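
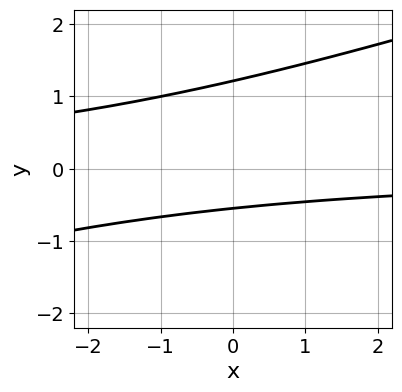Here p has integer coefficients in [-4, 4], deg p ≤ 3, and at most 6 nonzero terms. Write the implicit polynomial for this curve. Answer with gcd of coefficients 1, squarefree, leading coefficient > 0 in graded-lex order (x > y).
x*y - 3*y^2 + 2*y + 2

(a) The degree is 2 — a generic line meets the curve in up to 2 points.
(b) Observable constraints: the curve avoids every integer x-axis point in the box.
(c) Fitting integer coefficients to these (and the overall shape) gives p.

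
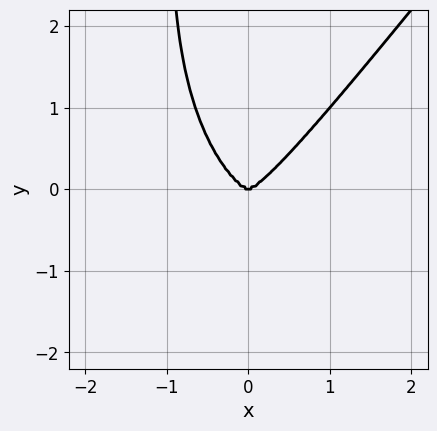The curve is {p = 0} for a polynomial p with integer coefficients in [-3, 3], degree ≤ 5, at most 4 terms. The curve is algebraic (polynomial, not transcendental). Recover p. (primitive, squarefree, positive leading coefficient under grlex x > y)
2*x^4 - x*y^3 - y^3

First, the degree is 4 — no degree-3 curve has this shape.
Then, reading off the gridlines: it crosses the x-axis at the gridline x = 0; it meets the y-axis at y = 0 (among the integer gridlines).
Finally, solving for integer coefficients yields p as stated.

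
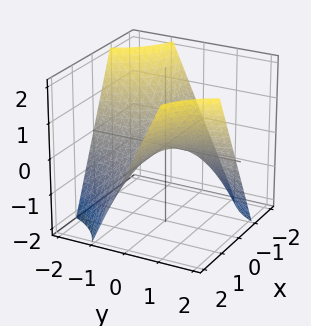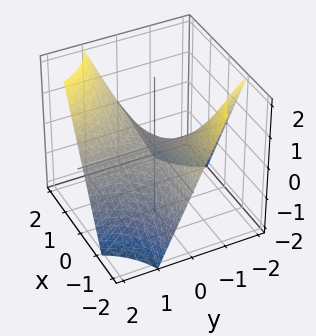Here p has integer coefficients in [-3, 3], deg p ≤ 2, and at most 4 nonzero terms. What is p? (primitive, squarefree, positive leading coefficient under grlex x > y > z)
Degree: a hyperbolic paraboloid; a quadric, so deg p = 2.
Checking where it meets the axes: every point of the x-axis in the box is on the surface; the visible y-axis segment lies entirely on the surface.
The integer polynomial consistent with all of this is the stated p.

x*y - z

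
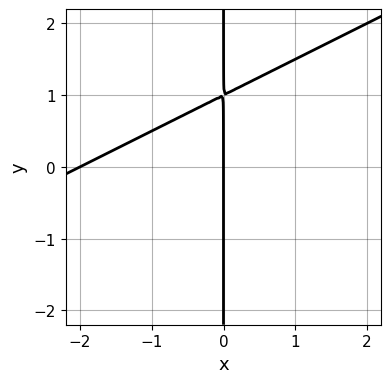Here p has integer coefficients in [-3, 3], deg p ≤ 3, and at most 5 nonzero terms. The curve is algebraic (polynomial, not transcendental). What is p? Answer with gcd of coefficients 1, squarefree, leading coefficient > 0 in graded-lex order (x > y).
x^2 - 2*x*y + 2*x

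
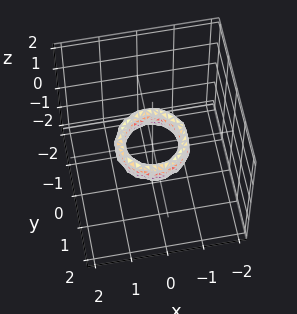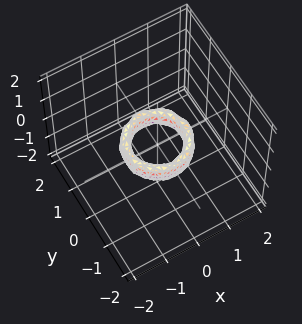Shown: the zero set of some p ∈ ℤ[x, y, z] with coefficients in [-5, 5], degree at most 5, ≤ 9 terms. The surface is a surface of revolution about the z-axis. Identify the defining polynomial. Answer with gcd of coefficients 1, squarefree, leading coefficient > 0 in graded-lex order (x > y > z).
2*x^4 + 4*x^2*y^2 + 2*y^4 - 3*x^2 - 3*y^2 + z^2 + 1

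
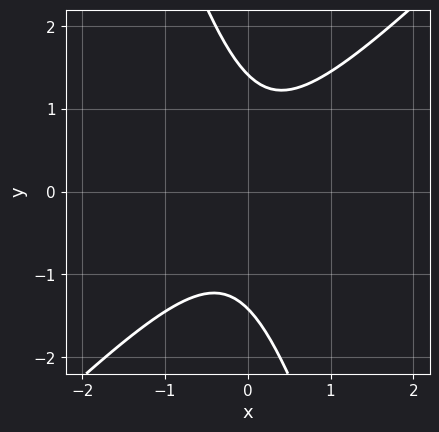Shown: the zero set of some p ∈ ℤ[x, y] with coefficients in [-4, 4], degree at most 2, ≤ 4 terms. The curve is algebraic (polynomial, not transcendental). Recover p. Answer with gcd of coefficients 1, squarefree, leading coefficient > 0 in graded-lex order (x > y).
The degree is 2 — the shape is more complex than any degree-1 curve.
Observable constraints: it misses every integer gridline on the x-axis.
Together with the visible shape, these determine p as stated.

3*x^2 - 2*x*y - y^2 + 2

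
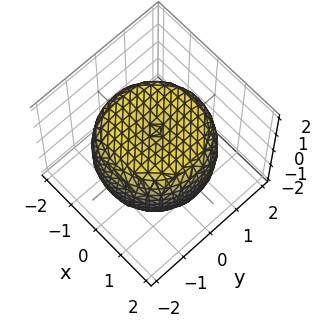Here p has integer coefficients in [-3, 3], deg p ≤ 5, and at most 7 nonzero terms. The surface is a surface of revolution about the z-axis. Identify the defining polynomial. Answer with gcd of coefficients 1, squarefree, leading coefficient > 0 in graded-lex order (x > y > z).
Degree: no degree-3 surface has this shape, so deg p = 4.
Symmetries: the z-axis is an axis of rotation, so x and y enter only as x² + y².
From the visible intercepts: a circular section at z = 1 has radius between 1 and 2; the z-axis gridline crossings are at z ∈ {-1, 1}.
Assembling these constraints gives the stated polynomial.

x^4 + 2*x^2*y^2 + y^4 - 2*x^2 - 2*y^2 + 2*z^2 - 2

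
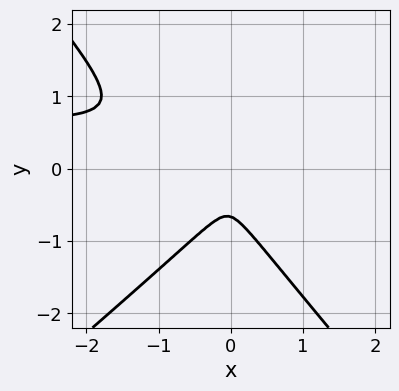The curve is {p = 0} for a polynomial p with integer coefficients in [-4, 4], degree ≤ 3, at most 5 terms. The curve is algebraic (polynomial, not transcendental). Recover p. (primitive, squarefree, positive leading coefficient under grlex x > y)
3*x^2*y - x*y^2 - 3*y^3 - 2*x^2 - 2*y^2

1. deg p = 3. A generic line meets the curve in up to 3 points.
2. The integer polynomial consistent with all of this is the stated p.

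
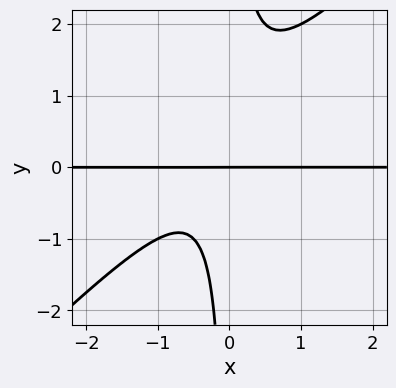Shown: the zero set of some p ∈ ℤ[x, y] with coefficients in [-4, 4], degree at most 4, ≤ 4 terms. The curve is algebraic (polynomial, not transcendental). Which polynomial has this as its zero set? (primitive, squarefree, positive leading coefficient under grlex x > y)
(a) deg p = 3. A generic line meets the curve in up to 3 points.
(b) Against the integer gridlines: every point of the x-axis in the box is on the curve; one y-axis crossing is at y = 0.
(c) Together with the visible shape, these determine p as stated.

2*x^2*y - 2*x*y^2 + x*y + y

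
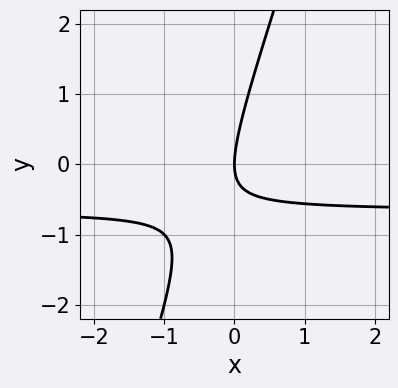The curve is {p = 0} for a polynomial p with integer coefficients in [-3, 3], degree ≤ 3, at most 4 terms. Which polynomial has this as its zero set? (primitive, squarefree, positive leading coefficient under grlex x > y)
3*x*y - y^2 + 2*x

The degree is 2 — a generic line meets the curve in up to 2 points.
From the axis intercepts and sections: it meets the x-axis at x = 0 (among the integer gridlines); it crosses the y-axis at the gridline y = 0.
Putting this together gives p.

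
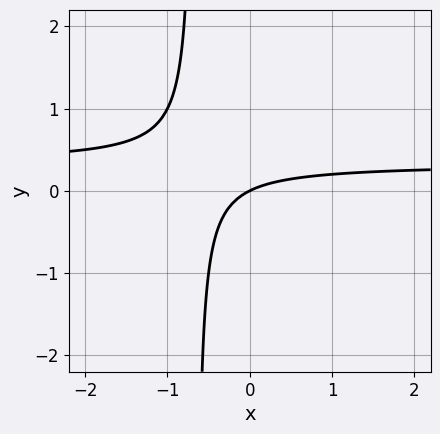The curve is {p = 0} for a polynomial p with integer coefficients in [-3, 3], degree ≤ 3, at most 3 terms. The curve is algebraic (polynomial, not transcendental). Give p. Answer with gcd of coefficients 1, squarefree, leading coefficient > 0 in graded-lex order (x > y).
3*x*y - x + 2*y

deg p = 2. The shape is more complex than any degree-1 curve.
Against the integer gridlines: it meets the y-axis at y = 0 (among the integer gridlines); it meets the x-axis at x = 0 (among the integer gridlines).
Putting this together gives p.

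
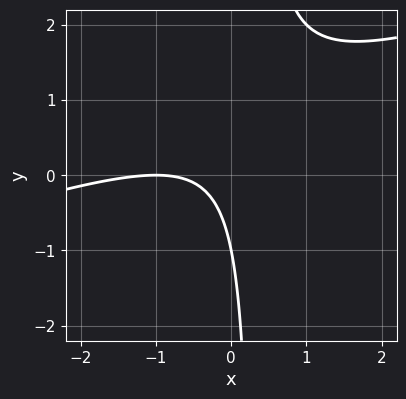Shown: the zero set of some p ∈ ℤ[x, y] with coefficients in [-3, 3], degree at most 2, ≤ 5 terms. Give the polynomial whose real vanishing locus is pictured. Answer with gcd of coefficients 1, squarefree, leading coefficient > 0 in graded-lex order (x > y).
x^2 - 3*x*y + 2*x + y + 1

First, degree: the shape is more complex than any degree-1 curve, so deg p = 2.
Then, from the visible intercepts: one x-axis crossing is at x = -1; it crosses the y-axis at the gridline y = -1.
Finally, the integer polynomial consistent with all of this is the stated p.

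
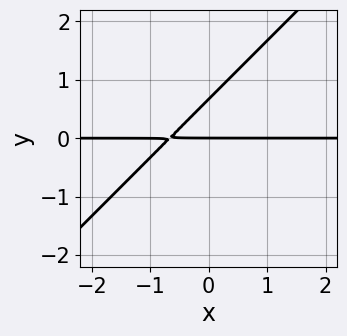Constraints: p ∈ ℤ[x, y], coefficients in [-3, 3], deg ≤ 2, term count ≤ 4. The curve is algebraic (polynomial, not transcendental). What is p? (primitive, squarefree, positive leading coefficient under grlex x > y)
First, deg p = 2. A generic line meets the curve in up to 2 points.
Next, from the visible intercepts: every point of the x-axis in the box is on the curve; one y-axis crossing is at y = 0.
Finally, fitting integer coefficients to these (and the overall shape) gives p.

3*x*y - 3*y^2 + 2*y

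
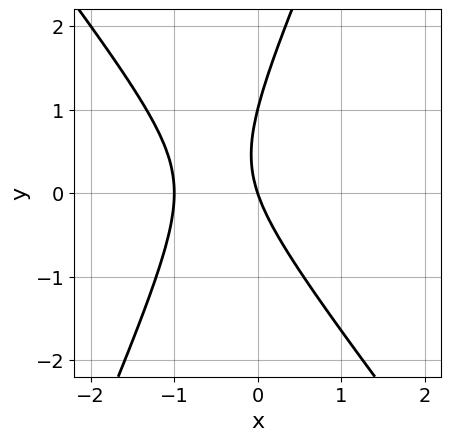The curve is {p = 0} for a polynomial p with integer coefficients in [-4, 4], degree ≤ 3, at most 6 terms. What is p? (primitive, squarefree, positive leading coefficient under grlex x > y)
3*x^2 + x*y - y^2 + 3*x + y

Degree: no degree-1 curve has this shape, so deg p = 2.
Reading off the gridlines: among the integer gridlines, it crosses the x-axis at x ∈ {-1, 0}; the y-axis gridline crossings are at y ∈ {0, 1}.
Assembling these constraints gives the stated polynomial.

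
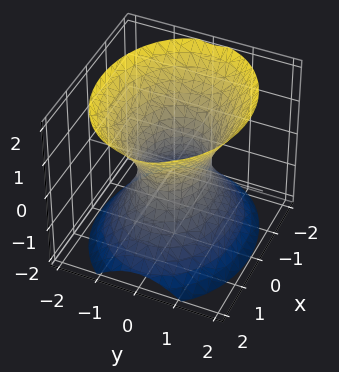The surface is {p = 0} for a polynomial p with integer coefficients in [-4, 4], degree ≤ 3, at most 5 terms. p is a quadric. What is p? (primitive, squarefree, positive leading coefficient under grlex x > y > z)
First, deg p = 2.
Next, symmetries: mirror symmetry y ↦ −y ⇒ only even powers of y; mirror symmetry z ↦ −z ⇒ only even powers of z; it's symmetric under x → −x, forcing even powers of x.
Then, from the axis intercepts and sections: the surface avoids every integer z-axis point in the box; the x-axis gridline crossings are at x ∈ {-1, 1}.
Finally, putting this together gives p.

2*x^2 + 3*y^2 - 2*z^2 - 2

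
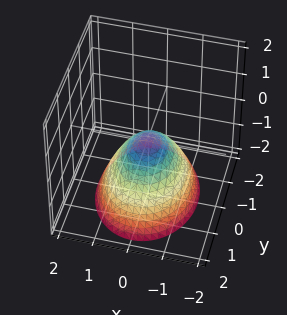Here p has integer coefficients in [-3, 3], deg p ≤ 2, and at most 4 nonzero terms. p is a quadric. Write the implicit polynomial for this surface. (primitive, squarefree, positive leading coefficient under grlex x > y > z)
(a) deg p = 2. A paraboloid; a quadric.
(b) Symmetries: mirror symmetry y ↦ −y ⇒ only even powers of y; it's symmetric under x → −x, forcing even powers of x.
(c) From the axis intercepts and sections: it meets the x-axis at x = 0 (among the integer gridlines); it crosses the y-axis at the gridline y = 0; it meets the z-axis at z = 0 (among the integer gridlines).
(d) These observations pin down the coefficients.

3*x^2 + 2*y^2 + 3*z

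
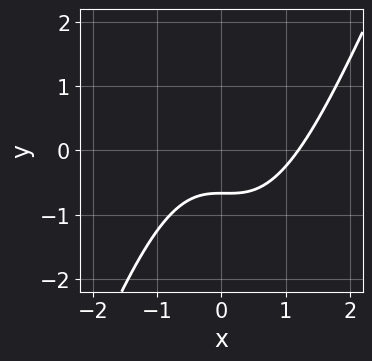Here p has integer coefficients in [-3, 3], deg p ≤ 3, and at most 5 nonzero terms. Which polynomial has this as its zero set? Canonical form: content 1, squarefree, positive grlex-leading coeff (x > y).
First, degree: no degree-2 curve has this shape, so deg p = 3.
Finally, solving for integer coefficients yields p as stated.

2*x^3 - x^2*y - x^2 - 3*y - 2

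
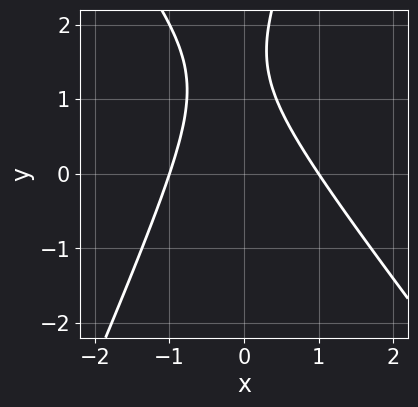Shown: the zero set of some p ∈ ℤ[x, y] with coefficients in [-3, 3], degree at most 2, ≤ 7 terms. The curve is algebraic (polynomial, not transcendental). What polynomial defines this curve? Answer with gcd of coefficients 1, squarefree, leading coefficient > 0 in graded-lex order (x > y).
3*x^2 + x*y - y^2 + 3*y - 3

deg p = 2.
Observable constraints: the curve avoids every integer y-axis point in the box; the x-axis gridline crossings are at x ∈ {-1, 1}.
Together with the visible shape, these determine p as stated.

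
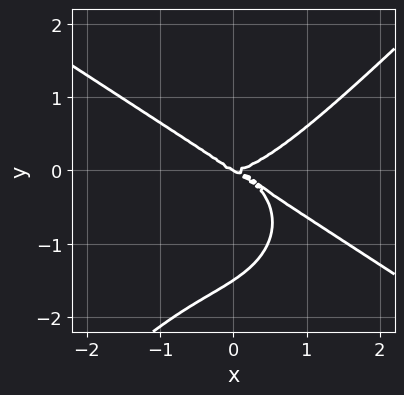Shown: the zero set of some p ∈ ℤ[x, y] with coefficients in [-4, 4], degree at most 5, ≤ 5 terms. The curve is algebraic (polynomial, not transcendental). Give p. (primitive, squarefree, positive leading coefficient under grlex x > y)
1. The degree is 4 — no degree-3 curve has this shape.
2. From the axis intercepts and sections: it crosses the y-axis at the gridline y = 0; it crosses the x-axis at the gridline x = 0.
3. Assembling these constraints gives the stated polynomial.

x^4 + x^3*y - 2*y^4 - 2*x*y^2 - 3*y^3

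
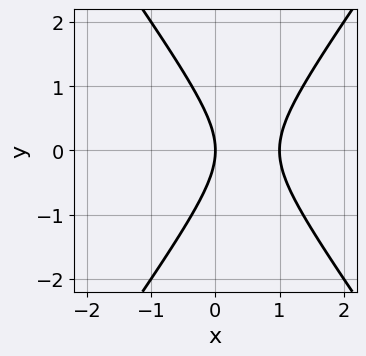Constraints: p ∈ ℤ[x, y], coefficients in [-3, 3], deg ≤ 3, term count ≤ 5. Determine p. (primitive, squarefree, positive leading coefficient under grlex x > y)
1. The degree is 2 — the shape is more complex than any degree-1 curve.
2. Symmetries: it's symmetric under y → −y, forcing even powers of y.
3. Checking where it meets the axes: the x-axis gridline crossings are at x ∈ {0, 1}; it meets the y-axis at y = 0 (among the integer gridlines).
4. These observations pin down the coefficients.

2*x^2 - y^2 - 2*x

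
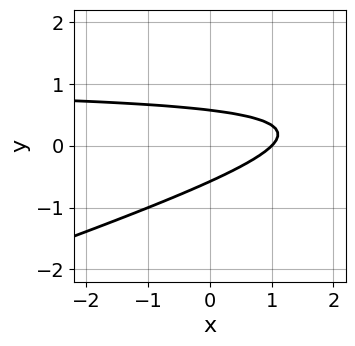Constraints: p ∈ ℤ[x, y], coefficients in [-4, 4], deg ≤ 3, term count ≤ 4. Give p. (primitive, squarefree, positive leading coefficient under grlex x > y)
(a) The degree is 2 — the shape is more complex than any degree-1 curve.
(b) Checking where it meets the axes: it meets the x-axis at x = 1 (among the integer gridlines).
(c) Putting this together gives p.

x*y - 3*y^2 - x + 1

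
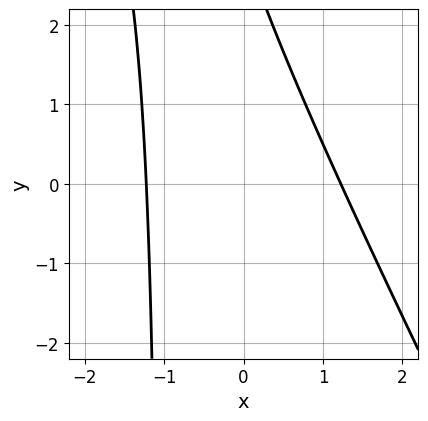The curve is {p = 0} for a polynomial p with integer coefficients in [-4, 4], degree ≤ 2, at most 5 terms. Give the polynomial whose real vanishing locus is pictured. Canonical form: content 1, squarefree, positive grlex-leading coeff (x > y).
The degree is 2 — a generic line meets the curve in up to 2 points.
Reading off the gridlines: the curve avoids every integer y-axis point in the box.
Assembling these constraints gives the stated polynomial.

2*x^2 + x*y + y - 3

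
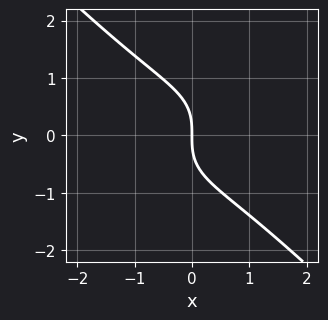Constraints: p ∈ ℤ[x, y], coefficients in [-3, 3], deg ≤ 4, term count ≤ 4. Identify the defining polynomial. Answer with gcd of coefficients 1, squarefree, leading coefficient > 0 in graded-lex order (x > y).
Degree: the shape is more complex than any degree-2 curve, so deg p = 3.
Checking where it meets the axes: one y-axis crossing is at y = 0; one x-axis crossing is at x = 0.
Putting this together gives p.

x^3 - x^2*y + 2*y^3 + 3*x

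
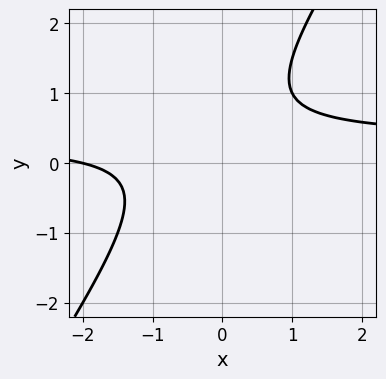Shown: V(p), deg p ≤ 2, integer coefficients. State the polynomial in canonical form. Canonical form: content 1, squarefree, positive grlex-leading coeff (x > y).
First, deg p = 2.
Next, against the integer gridlines: the curve avoids every integer y-axis point in the box; it crosses the x-axis at the gridline x = -2.
Finally, assembling these constraints gives the stated polynomial.

3*x*y - 2*y^2 - x + 2*y - 2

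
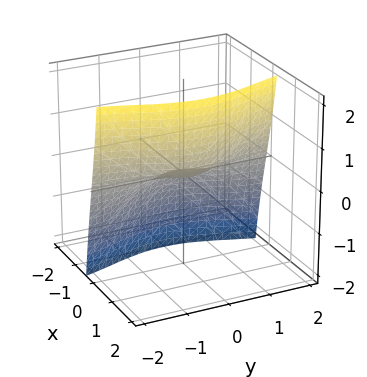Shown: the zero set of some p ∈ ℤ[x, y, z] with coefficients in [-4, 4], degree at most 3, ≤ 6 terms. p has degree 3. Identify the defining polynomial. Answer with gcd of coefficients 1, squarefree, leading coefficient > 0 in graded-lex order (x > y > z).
1. Degree: the shape is more complex than any degree-2 surface, so deg p = 3.
2. Observable constraints: the visible y-axis segment lies entirely on the surface; it meets the x-axis at x = 0 (among the integer gridlines).
3. Putting this together gives p.

3*x^3 + 2*x^2*z + 3*x*y^2 - 3*z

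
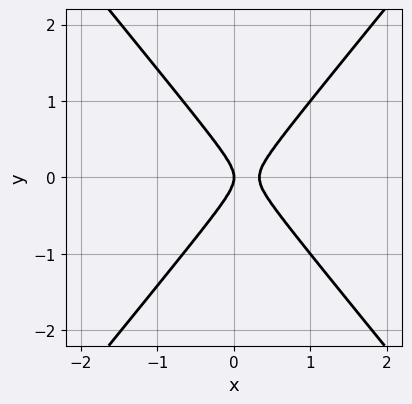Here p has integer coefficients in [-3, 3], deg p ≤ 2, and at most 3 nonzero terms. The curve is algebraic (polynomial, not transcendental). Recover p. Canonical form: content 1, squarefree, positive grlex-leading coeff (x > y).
1. Degree: the shape is more complex than any degree-1 curve, so deg p = 2.
2. Symmetries: mirror symmetry y ↦ −y ⇒ only even powers of y.
3. Observable constraints: it crosses the y-axis at the gridline y = 0; it meets the x-axis at x = 0 (among the integer gridlines).
4. Matching integer coefficients to the picture gives p.

3*x^2 - 2*y^2 - x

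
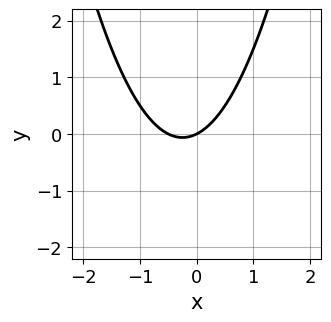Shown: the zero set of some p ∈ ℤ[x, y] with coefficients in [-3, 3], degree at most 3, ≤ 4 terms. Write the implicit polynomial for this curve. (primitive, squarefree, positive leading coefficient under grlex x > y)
2*x^2 + x - 2*y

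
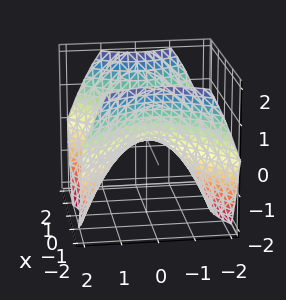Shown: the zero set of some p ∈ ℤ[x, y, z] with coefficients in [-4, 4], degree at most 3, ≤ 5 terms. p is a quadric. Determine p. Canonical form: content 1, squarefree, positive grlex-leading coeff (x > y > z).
2*x^2 - 2*y^2 - 3*z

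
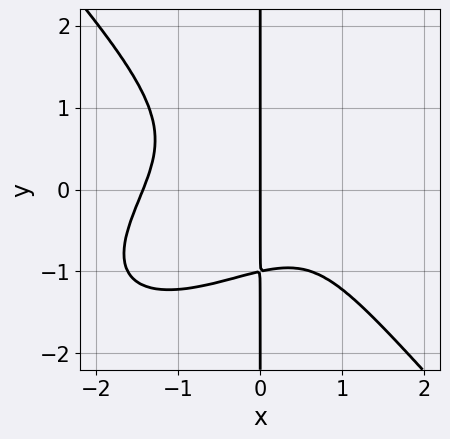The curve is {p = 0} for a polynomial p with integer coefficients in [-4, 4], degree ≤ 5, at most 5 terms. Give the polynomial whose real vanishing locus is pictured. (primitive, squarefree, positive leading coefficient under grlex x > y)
2*x^4 - 2*x^3*y + 3*x*y^3 - 2*x^2 + 3*x

The degree is 4 — no degree-3 curve has this shape.
From the visible intercepts: the visible y-axis segment lies entirely on the curve; it crosses the x-axis at the gridline x = 0.
Together with the visible shape, these determine p as stated.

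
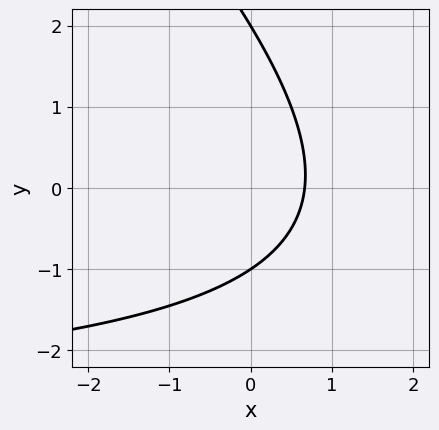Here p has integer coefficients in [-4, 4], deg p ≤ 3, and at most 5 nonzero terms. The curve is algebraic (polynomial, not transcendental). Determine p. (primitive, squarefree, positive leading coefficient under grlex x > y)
1. deg p = 2. No degree-1 curve has this shape.
2. Checking where it meets the axes: among the integer gridlines, it crosses the y-axis at y ∈ {-1, 2}.
3. Fitting integer coefficients to these (and the overall shape) gives p.

x*y + y^2 + 3*x - y - 2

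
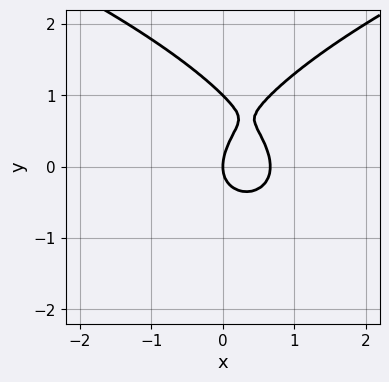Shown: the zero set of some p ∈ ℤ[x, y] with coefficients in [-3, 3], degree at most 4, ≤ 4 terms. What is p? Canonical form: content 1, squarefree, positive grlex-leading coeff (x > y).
2*y^3 - 3*x^2 - 2*y^2 + 2*x

(a) Degree: a generic line meets the curve in up to 3 points, so deg p = 3.
(b) From the visible intercepts: among the integer gridlines, it crosses the y-axis at y ∈ {0, 1}; it meets the x-axis at x = 0 (among the integer gridlines).
(c) Fitting integer coefficients to these (and the overall shape) gives p.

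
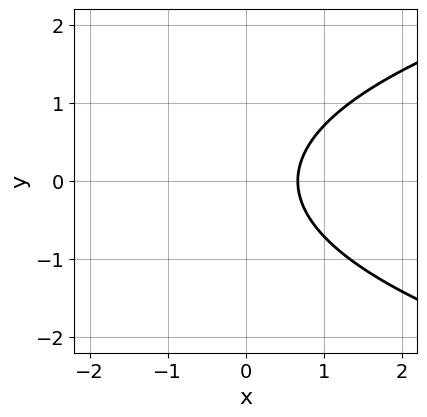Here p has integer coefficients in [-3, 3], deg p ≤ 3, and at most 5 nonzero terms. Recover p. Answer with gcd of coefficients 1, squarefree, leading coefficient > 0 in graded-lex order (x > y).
2*y^2 - 3*x + 2

First, deg p = 2. A generic line meets the curve in up to 2 points.
Next, symmetries: mirror symmetry y ↦ −y ⇒ only even powers of y.
Next, from the axis intercepts and sections: the curve avoids every integer y-axis point in the box.
Finally, matching integer coefficients to the picture gives p.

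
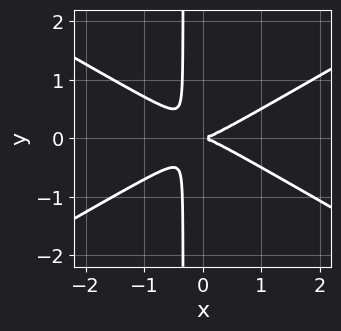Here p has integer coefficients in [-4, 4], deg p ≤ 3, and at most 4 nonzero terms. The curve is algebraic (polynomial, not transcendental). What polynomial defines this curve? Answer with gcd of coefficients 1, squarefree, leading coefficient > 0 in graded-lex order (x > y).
x^3 - 3*x*y^2 - y^2

First, degree: no degree-2 curve has this shape, so deg p = 3.
Then, symmetries: the y ↦ −y reflection is a symmetry, so y appears only in even powers.
Then, observable constraints: it meets the y-axis at y = 0 (among the integer gridlines); one x-axis crossing is at x = 0.
Finally, these observations pin down the coefficients.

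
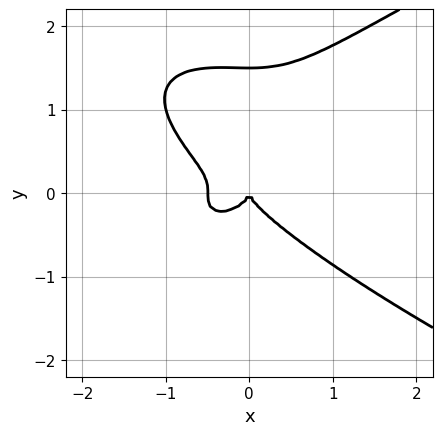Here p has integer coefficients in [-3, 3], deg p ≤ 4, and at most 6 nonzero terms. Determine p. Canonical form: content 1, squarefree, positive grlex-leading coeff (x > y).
2*y^4 - 2*x^3 - 3*y^3 - x^2

(a) The degree is 4 — the shape is more complex than any degree-3 curve.
(b) Against the integer gridlines: it crosses the y-axis at the gridline y = 0; it meets the x-axis at x = 0 (among the integer gridlines).
(c) Together with the visible shape, these determine p as stated.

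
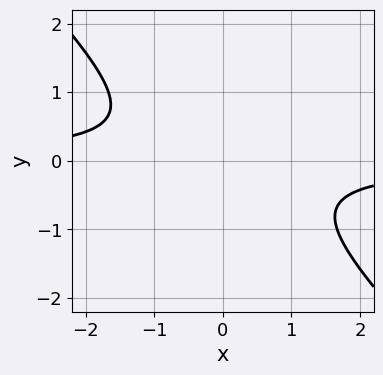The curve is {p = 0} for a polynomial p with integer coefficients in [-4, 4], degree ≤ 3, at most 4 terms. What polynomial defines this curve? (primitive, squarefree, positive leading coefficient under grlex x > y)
3*x*y + 3*y^2 + 2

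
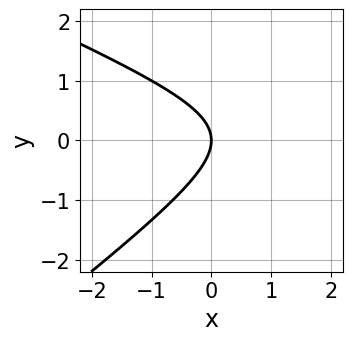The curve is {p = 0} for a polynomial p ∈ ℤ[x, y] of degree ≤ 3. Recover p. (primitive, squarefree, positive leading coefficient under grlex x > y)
x^2 + x*y - 3*y^2 - 3*x

1. The degree is 2 — the shape is more complex than any degree-1 curve.
2. From the axis intercepts and sections: it crosses the x-axis at the gridline x = 0; one y-axis crossing is at y = 0.
3. Together with the visible shape, these determine p as stated.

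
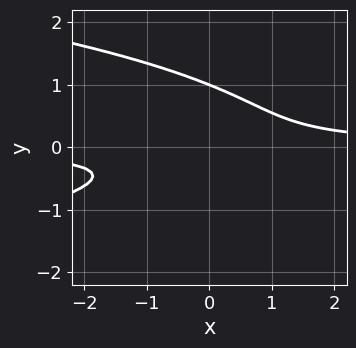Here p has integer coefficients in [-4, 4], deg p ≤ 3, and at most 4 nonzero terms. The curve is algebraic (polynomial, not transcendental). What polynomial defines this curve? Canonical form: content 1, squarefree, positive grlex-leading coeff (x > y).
3*y^3 + 2*x*y - 2*y^2 - 1

(a) Degree: the shape is more complex than any degree-2 curve, so deg p = 3.
(b) From the axis intercepts and sections: no x-intercept at any integer in the box; it meets the y-axis at y = 1 (among the integer gridlines).
(c) Matching integer coefficients to the picture gives p.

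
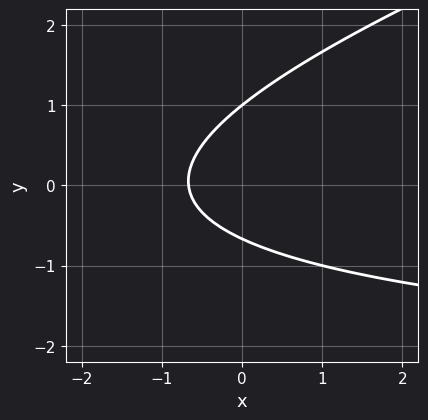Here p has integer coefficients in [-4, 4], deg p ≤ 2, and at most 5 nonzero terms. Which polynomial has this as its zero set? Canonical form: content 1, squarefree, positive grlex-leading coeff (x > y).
x*y - 3*y^2 + 3*x + y + 2

deg p = 2. No degree-1 curve has this shape.
From the visible intercepts: it meets the y-axis at y = 1 (among the integer gridlines).
Together with the visible shape, these determine p as stated.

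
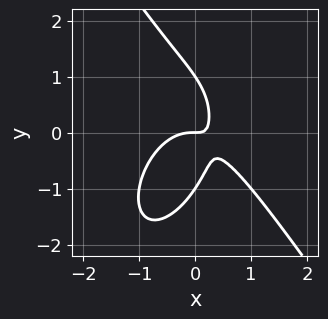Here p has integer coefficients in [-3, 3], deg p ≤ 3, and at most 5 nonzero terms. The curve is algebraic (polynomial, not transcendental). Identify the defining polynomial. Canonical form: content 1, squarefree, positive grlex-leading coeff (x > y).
3*x^3 + y^3 + 3*x*y - y

First, deg p = 3. The shape is more complex than any degree-2 curve.
Then, from the axis intercepts and sections: one x-axis crossing is at x = 0; the y-axis gridline crossings are at y ∈ {-1, 0, 1}.
Finally, assembling these constraints gives the stated polynomial.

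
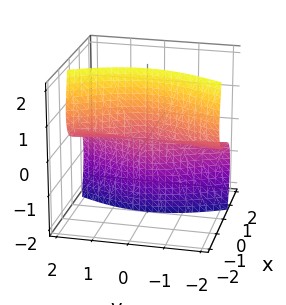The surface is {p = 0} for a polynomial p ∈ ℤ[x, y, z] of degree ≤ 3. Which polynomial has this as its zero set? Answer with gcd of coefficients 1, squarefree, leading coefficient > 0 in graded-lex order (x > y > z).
3*x^3 + 3*x*z^2 + y^2*z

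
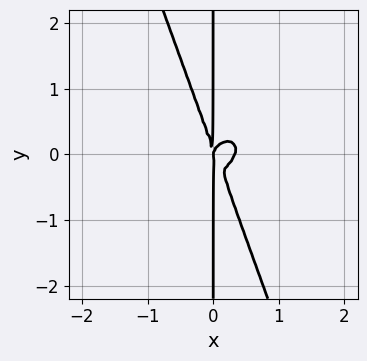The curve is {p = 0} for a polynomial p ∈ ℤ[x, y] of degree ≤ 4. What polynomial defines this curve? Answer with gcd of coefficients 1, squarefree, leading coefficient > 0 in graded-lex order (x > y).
3*x^4 - x^3*y + 2*x^2*y^2 + x*y^3 - x^3

The degree is 4 — no degree-3 curve has this shape.
From the visible intercepts: it crosses the x-axis at the gridline x = 0; every point of the y-axis in the box is on the curve.
The integer polynomial consistent with all of this is the stated p.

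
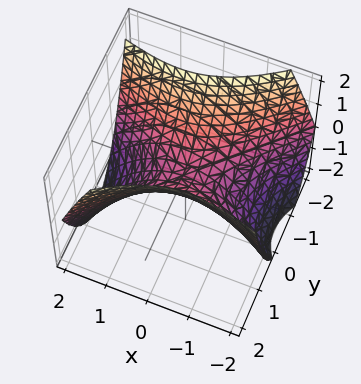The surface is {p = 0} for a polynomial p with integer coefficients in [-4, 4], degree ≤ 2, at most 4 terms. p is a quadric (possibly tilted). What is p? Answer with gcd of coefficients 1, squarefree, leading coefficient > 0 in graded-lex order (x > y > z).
x^2 + x*y - 2*y^2 + 2*z

1. Degree: a generic line meets the surface in up to 2 points, so deg p = 2.
2. From the axis intercepts and sections: it crosses the z-axis at the gridline z = 0; it meets the y-axis at y = 0 (among the integer gridlines); it meets the x-axis at x = 0 (among the integer gridlines).
3. The integer polynomial consistent with all of this is the stated p.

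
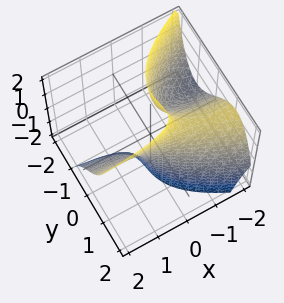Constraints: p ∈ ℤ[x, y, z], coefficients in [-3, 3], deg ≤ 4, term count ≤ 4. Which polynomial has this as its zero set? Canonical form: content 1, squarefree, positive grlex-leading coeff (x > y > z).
The degree is 3 — no degree-2 surface has this shape.
From the visible intercepts: no z-intercept at any integer in the box; no x-intercept at any integer in the box.
Solving for integer coefficients yields p as stated.

2*y^3 + 3*x*y - 2*x*z - 1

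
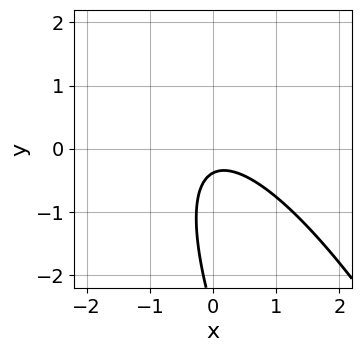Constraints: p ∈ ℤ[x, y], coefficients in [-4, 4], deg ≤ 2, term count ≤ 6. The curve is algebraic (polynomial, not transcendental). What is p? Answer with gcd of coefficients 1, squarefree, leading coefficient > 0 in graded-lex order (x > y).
3*x^2 + 3*x*y + y^2 + 3*y + 1

The degree is 2 — a generic line meets the curve in up to 2 points.
Against the integer gridlines: no x-intercept at any integer in the box.
The integer polynomial consistent with all of this is the stated p.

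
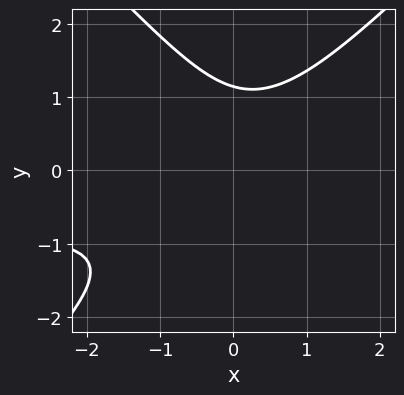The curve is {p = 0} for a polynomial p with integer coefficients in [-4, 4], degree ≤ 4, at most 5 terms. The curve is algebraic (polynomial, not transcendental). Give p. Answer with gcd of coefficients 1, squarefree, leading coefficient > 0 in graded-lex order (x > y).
2*x^2*y - 2*y^3 + 2*x^2 - 2*x*y + 3

First, degree: no degree-2 curve has this shape, so deg p = 3.
Then, observable constraints: it misses every integer gridline on the x-axis.
Finally, putting this together gives p.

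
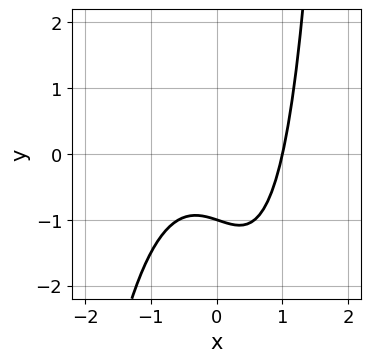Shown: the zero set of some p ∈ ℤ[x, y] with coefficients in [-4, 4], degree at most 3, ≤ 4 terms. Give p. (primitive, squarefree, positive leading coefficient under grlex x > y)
3*x^3 + x*y - 3*y - 3

The degree is 3 — a generic line meets the curve in up to 3 points.
From the axis intercepts and sections: it meets the y-axis at y = -1 (among the integer gridlines); one x-axis crossing is at x = 1.
Fitting integer coefficients to these (and the overall shape) gives p.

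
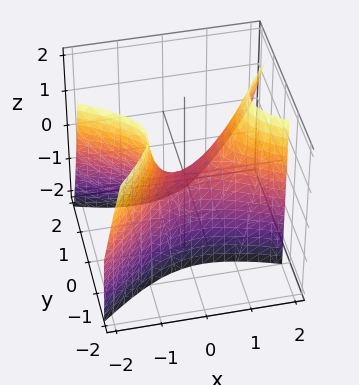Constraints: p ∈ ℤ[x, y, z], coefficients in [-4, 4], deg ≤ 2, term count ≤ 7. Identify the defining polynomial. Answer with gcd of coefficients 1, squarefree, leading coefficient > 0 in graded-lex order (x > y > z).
First, degree: no degree-1 surface has this shape, so deg p = 2.
Next, from the axis intercepts and sections: it meets the x-axis at x = 0 (among the integer gridlines); one z-axis crossing is at z = 0; it crosses the y-axis at the gridline y = 0.
Finally, together with the visible shape, these determine p as stated.

x^2 + x*y - 2*y^2 - y*z - z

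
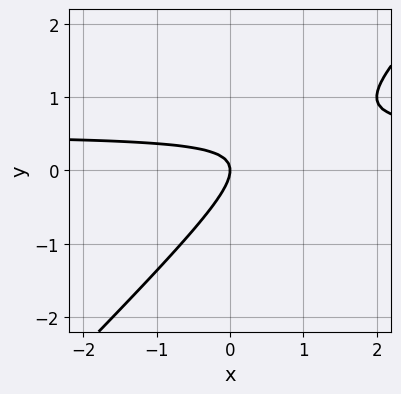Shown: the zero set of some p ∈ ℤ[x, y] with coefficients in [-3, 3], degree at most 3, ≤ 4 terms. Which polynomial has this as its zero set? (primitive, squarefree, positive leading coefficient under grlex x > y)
First, degree: the shape is more complex than any degree-1 curve, so deg p = 2.
Next, checking where it meets the axes: one x-axis crossing is at x = 0; it crosses the y-axis at the gridline y = 0.
Finally, solving for integer coefficients yields p as stated.

2*x*y - 2*y^2 - x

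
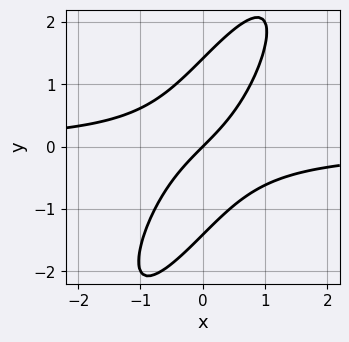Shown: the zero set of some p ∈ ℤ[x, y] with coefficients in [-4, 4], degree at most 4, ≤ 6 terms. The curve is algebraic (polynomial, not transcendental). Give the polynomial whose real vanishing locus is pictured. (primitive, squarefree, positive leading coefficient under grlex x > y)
deg p = 3. The shape is more complex than any degree-2 curve.
Checking where it meets the axes: one y-axis crossing is at y = 0; one x-axis crossing is at x = 0.
Assembling these constraints gives the stated polynomial.

3*x^2*y - 3*x*y^2 + y^3 + 2*x - 2*y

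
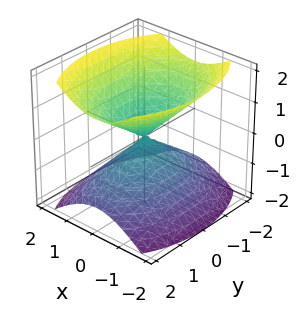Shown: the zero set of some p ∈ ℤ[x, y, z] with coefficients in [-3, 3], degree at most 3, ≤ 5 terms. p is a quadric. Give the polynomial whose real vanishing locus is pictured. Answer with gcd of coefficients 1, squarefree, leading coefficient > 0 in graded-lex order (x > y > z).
The picture has 2 separate pieces. Treating them together as one polynomial.
The degree is 2 — two nappes meeting at a single point; a quadric.
Symmetries: it's symmetric under x → −x, forcing even powers of x; mirror symmetry z ↦ −z ⇒ only even powers of z; the y ↦ −y reflection is a symmetry, so y appears only in even powers.
From the visible intercepts: it crosses the z-axis at the gridline z = 0; it crosses the x-axis at the gridline x = 0; one y-axis crossing is at y = 0.
Assembling these constraints gives the stated polynomial.

2*x^2 + y^2 - 2*z^2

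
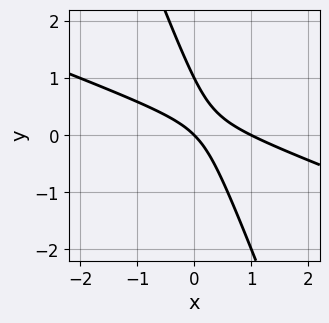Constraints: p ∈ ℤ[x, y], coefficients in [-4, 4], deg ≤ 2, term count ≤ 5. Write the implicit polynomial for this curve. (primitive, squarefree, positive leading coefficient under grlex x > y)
x^2 + 3*x*y + y^2 - x - y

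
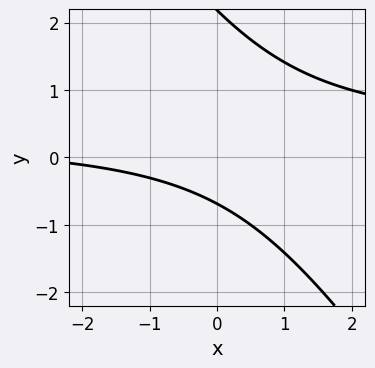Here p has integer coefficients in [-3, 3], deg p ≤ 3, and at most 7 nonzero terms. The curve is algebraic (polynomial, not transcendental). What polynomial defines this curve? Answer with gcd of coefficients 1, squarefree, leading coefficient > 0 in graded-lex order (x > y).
deg p = 2. The shape is more complex than any degree-1 curve.
From the axis intercepts and sections: it misses every integer gridline on the x-axis.
Solving for integer coefficients yields p as stated.

3*x*y + 2*y^2 - x - 3*y - 3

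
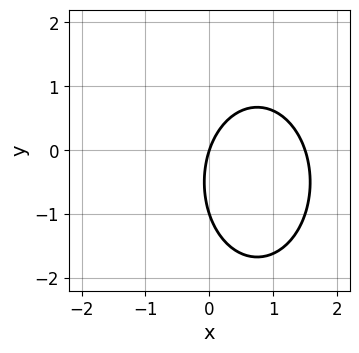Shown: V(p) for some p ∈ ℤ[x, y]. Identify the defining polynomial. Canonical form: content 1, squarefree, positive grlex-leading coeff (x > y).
First, degree: the shape is more complex than any degree-1 curve, so deg p = 2.
Next, reading off the gridlines: the y-axis gridline crossings are at y ∈ {-1, 0}; it crosses the x-axis at the gridline x = 0.
Finally, assembling these constraints gives the stated polynomial.

2*x^2 + y^2 - 3*x + y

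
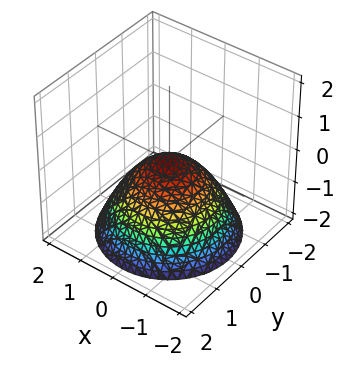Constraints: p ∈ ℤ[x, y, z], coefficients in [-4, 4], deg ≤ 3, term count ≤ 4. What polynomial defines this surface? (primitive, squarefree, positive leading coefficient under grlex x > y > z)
Degree: a single bowl opening along one axis; a quadric, so deg p = 2.
Symmetry: the surface is invariant under rotation about z: p = q(x² + y², z).
Against the integer gridlines: it crosses the z-axis at the gridline z = 0; it meets the x-axis at x = 0 (among the integer gridlines); a circular section at z = -1 has radius between 1 and 2.
Putting this together gives p.

2*x^2 + 2*y^2 + 3*z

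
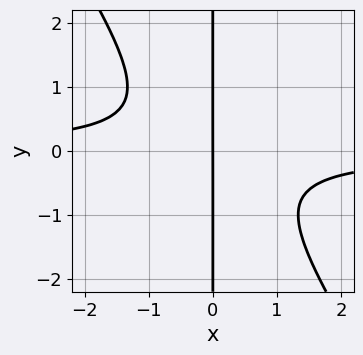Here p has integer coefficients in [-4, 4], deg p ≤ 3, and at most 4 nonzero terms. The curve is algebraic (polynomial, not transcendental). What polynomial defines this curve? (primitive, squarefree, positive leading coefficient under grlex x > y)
3*x^2*y + 2*x*y^2 + 2*x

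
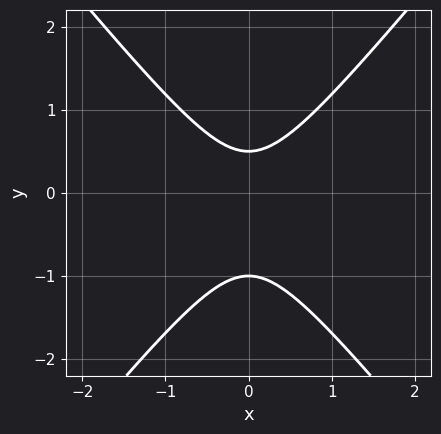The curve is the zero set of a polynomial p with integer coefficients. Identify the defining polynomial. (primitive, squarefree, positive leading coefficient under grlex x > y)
1. deg p = 2. The shape is more complex than any degree-1 curve.
2. Symmetries: the x ↦ −x reflection is a symmetry, so x appears only in even powers.
3. Checking where it meets the axes: it meets the y-axis at y = -1 (among the integer gridlines); no x-intercept at any integer in the box.
4. The integer polynomial consistent with all of this is the stated p.

3*x^2 - 2*y^2 - y + 1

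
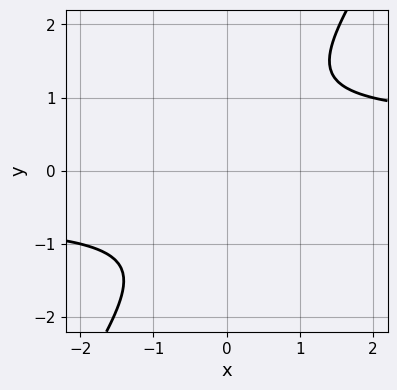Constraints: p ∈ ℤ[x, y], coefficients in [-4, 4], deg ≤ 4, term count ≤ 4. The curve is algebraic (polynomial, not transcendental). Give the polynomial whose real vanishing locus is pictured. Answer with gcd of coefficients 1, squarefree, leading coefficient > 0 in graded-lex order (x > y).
Degree: a generic line meets the curve in up to 4 points, so deg p = 4.
Reading off the gridlines: the curve avoids every integer y-axis point in the box; no x-intercept at any integer in the box.
Assembling these constraints gives the stated polynomial.

3*x*y^3 - 2*y^4 - x*y - 2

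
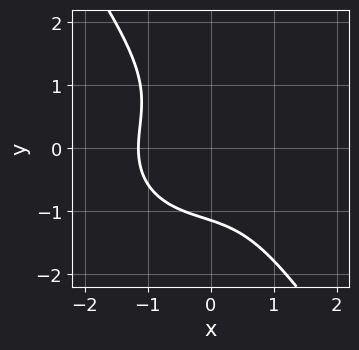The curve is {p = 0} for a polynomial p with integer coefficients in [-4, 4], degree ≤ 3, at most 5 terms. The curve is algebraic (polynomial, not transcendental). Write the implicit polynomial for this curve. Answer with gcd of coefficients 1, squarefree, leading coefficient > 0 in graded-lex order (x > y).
2*x^3 + 2*x*y^2 + 2*y^3 + 3

(a) deg p = 3. The shape is more complex than any degree-2 curve.
(b) Solving for integer coefficients yields p as stated.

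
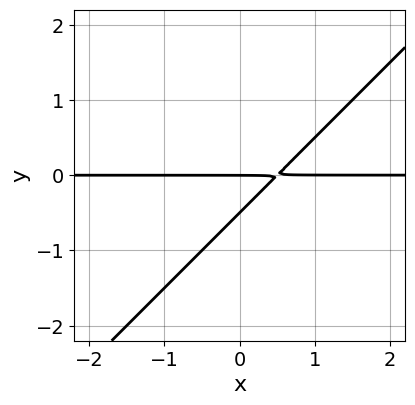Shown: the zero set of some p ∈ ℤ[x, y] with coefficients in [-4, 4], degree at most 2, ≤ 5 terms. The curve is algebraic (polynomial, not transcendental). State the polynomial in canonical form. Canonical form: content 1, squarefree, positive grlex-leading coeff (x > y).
1. Degree: the shape is more complex than any degree-1 curve, so deg p = 2.
2. Against the integer gridlines: it crosses the y-axis at the gridline y = 0; the visible x-axis segment lies entirely on the curve.
3. Fitting integer coefficients to these (and the overall shape) gives p.

2*x*y - 2*y^2 - y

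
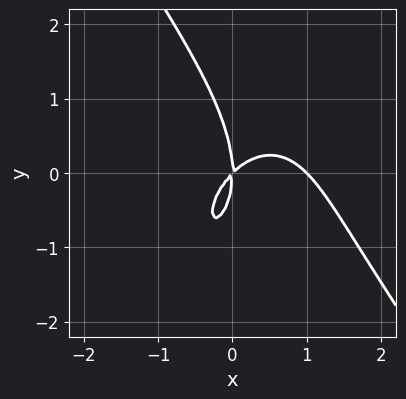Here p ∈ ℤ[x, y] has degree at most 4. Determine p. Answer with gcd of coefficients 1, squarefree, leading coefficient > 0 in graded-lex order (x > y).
3*x^3 + y^3 - 3*x^2 + 3*x*y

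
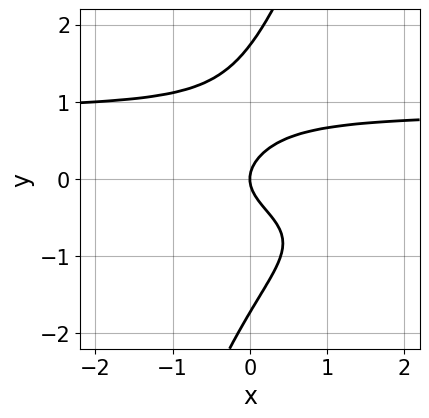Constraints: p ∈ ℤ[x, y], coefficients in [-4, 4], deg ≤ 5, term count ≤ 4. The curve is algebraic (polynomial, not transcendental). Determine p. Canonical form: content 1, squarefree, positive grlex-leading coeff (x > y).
First, degree: a generic line meets the curve in up to 4 points, so deg p = 4.
Then, from the axis intercepts and sections: one x-axis crossing is at x = 0; it meets the y-axis at y = 0 (among the integer gridlines).
Finally, matching integer coefficients to the picture gives p.

3*x*y^3 - y^4 + 3*y^2 - 2*x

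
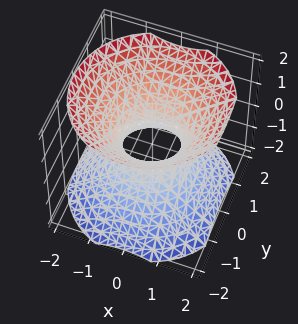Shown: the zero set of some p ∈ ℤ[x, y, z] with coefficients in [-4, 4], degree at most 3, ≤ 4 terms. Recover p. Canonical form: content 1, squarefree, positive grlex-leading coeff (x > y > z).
First, the degree is 2 — an hourglass — one-sheet hyperboloid; a quadric.
Then, symmetries: mirror symmetry z ↦ −z ⇒ only even powers of z; rotational symmetry about the z-axis ⇒ p depends on x, y only through x² + y².
Then, from the visible intercepts: a circular section at z = -1 has radius between 1 and 2; no z-intercept at any integer in the box.
Finally, solving for integer coefficients yields p as stated.

3*x^2 + 3*y^2 - 3*z^2 - 2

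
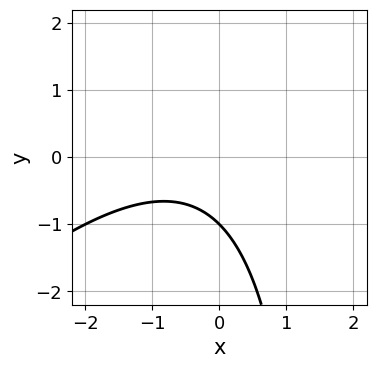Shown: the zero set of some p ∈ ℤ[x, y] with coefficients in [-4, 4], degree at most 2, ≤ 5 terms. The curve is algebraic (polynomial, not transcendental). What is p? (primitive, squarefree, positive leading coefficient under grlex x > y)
deg p = 2.
Reading off the gridlines: one y-axis crossing is at y = -1; the curve avoids every integer x-axis point in the box.
Assembling these constraints gives the stated polynomial.

x^2 - x*y + x + 2*y + 2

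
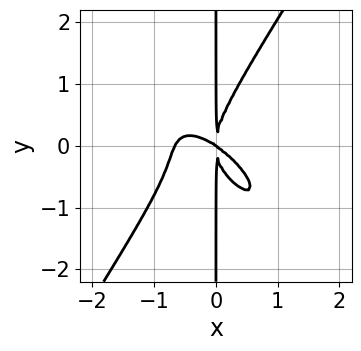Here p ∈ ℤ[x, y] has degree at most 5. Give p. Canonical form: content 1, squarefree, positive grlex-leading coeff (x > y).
First, deg p = 4. The shape is more complex than any degree-3 curve.
Then, against the integer gridlines: it meets the x-axis at x = 0 (among the integer gridlines); the visible y-axis segment lies entirely on the curve.
Finally, putting this together gives p.

3*x^4 + 3*x^3*y - 2*x*y^3 + 2*x^3 + 3*x^2*y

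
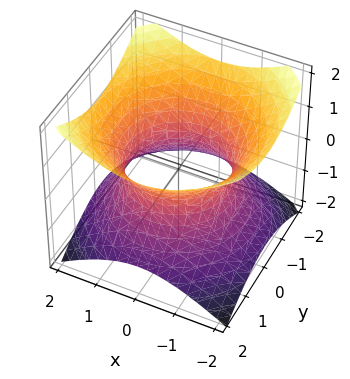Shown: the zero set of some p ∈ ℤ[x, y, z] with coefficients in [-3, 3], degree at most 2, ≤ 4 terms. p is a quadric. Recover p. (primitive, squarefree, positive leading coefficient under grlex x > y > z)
2*x^2 + 2*y^2 - 3*z^2 - 3

The degree is 2 — one connected sheet with a waist; a quadric.
Symmetry: every cross-section ⟂ z is a circle, so x, y appear only via x² + y²; mirror symmetry z ↦ −z ⇒ only even powers of z.
From the visible intercepts: a circular section at z = -1 has radius between 1 and 2; it misses every integer gridline on the z-axis.
These observations pin down the coefficients.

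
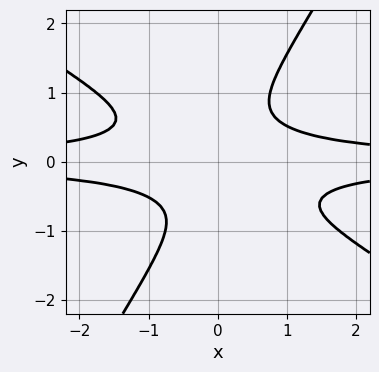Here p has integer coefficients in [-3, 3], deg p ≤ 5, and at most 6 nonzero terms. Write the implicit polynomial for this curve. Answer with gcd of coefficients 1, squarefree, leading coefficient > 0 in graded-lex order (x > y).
3*x^2*y^2 + 3*x*y^3 - 3*y^4 - 1

First, degree: the shape is more complex than any degree-3 curve, so deg p = 4.
Next, observable constraints: the curve avoids every integer x-axis point in the box; it misses every integer gridline on the y-axis.
Finally, the integer polynomial consistent with all of this is the stated p.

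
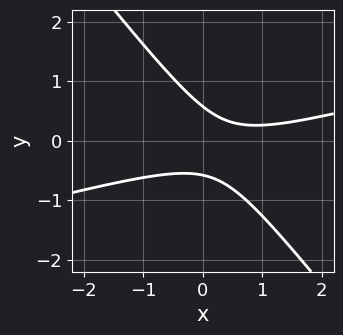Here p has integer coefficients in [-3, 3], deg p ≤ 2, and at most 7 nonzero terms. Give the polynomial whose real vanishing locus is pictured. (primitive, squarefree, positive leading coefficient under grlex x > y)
x^2 - 3*x*y - 3*y^2 - x + 1

First, the degree is 2 — a generic line meets the curve in up to 2 points.
Then, against the integer gridlines: it misses every integer gridline on the x-axis.
Finally, fitting integer coefficients to these (and the overall shape) gives p.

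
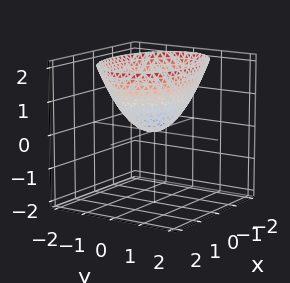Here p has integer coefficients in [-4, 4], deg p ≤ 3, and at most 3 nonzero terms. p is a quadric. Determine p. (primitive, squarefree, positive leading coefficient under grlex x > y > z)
deg p = 2. A single bowl opening along one axis; a quadric.
Symmetries: the x ↦ −x reflection is a symmetry, so x appears only in even powers; mirror symmetry y ↦ −y ⇒ only even powers of y.
Observable constraints: it meets the y-axis at y = 0 (among the integer gridlines); it meets the z-axis at z = 0 (among the integer gridlines); one x-axis crossing is at x = 0.
Assembling these constraints gives the stated polynomial.

x^2 + 2*y^2 - 2*z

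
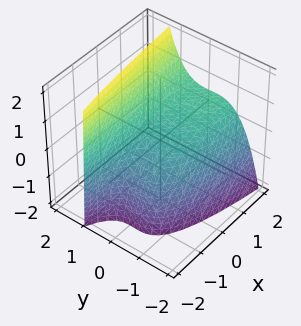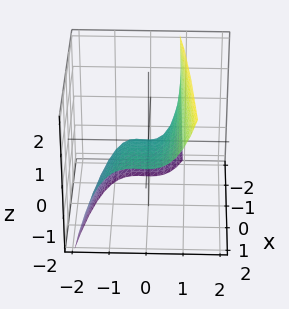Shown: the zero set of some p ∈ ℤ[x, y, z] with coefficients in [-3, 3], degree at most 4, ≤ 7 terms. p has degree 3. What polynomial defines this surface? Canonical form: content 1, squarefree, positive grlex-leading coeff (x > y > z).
2*y^3 - x*z + y^2 + x - 2*z

(a) deg p = 3.
(b) Checking where it meets the axes: it crosses the z-axis at the gridline z = 0; it crosses the y-axis at the gridline y = 0; it meets the x-axis at x = 0 (among the integer gridlines).
(c) Together with the visible shape, these determine p as stated.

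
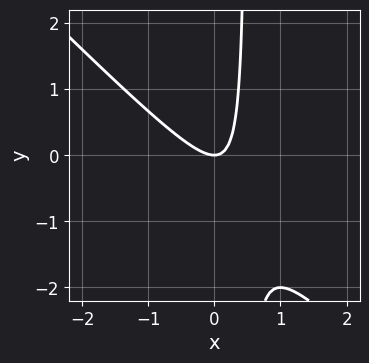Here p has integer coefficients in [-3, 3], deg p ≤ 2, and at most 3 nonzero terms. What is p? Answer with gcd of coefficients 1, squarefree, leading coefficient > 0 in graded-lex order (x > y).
2*x^2 + 2*x*y - y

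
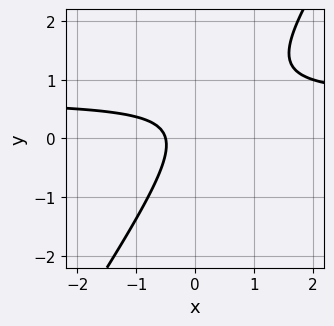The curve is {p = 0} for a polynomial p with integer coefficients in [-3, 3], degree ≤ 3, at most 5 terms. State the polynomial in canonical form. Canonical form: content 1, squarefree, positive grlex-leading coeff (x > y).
3*x*y - 2*y^2 - 2*x + y - 1

First, the degree is 2 — a generic line meets the curve in up to 2 points.
Then, from the axis intercepts and sections: no y-intercept at any integer in the box.
Finally, together with the visible shape, these determine p as stated.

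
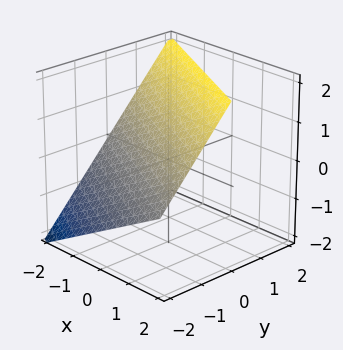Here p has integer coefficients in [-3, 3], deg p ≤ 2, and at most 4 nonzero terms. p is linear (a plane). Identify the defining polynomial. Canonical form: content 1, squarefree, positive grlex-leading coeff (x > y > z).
x + 2*y - 2*z + 2

First, the degree is 1 — the surface is flat (a plane).
Then, from the visible intercepts: one z-axis crossing is at z = 1; one y-axis crossing is at y = -1; one x-axis crossing is at x = -2.
Finally, the integer polynomial consistent with all of this is the stated p.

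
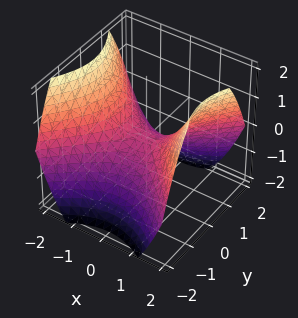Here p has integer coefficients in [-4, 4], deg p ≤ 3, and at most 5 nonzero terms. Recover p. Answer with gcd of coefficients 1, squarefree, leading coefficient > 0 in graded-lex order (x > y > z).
2*x^2 - 2*y^2 - 3*z

(a) deg p = 2. A hyperbolic paraboloid; a quadric.
(b) Symmetries: mirror symmetry x ↦ −x ⇒ only even powers of x; it's symmetric under y → −y, forcing even powers of y.
(c) Checking where it meets the axes: it crosses the x-axis at the gridline x = 0; it meets the y-axis at y = 0 (among the integer gridlines); it crosses the z-axis at the gridline z = 0.
(d) Together with the visible shape, these determine p as stated.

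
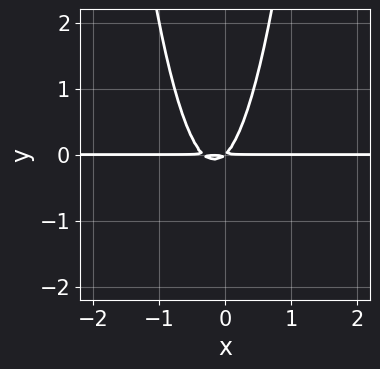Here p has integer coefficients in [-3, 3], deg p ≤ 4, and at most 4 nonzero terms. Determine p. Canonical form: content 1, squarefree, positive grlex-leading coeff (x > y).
3*x^2*y + x*y - y^2

The degree is 3 — no degree-2 curve has this shape.
Reading off the gridlines: the visible x-axis segment lies entirely on the curve.
Together with the visible shape, these determine p as stated.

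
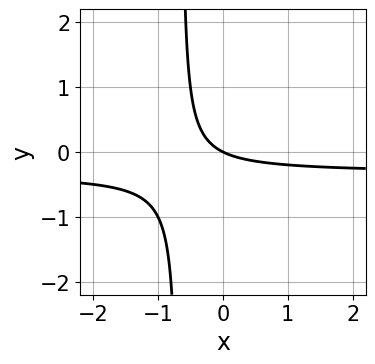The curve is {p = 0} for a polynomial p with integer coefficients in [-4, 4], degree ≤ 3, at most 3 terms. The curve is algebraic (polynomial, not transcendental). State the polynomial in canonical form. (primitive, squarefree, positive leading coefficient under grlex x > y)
1. deg p = 2. The shape is more complex than any degree-1 curve.
2. Reading off the gridlines: it meets the y-axis at y = 0 (among the integer gridlines); it crosses the x-axis at the gridline x = 0.
3. Putting this together gives p.

3*x*y + x + 2*y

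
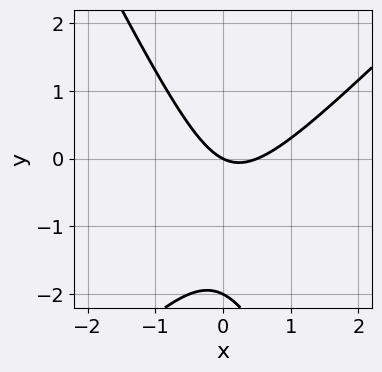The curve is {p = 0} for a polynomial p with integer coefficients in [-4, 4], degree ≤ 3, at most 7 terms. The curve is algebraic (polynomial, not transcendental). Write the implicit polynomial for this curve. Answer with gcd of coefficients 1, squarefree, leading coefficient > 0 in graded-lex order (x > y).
2*x^2 - x*y - y^2 - x - 2*y

(a) Degree: no degree-1 curve has this shape, so deg p = 2.
(b) From the visible intercepts: among the integer gridlines, it crosses the y-axis at y ∈ {-2, 0}; it crosses the x-axis at the gridline x = 0.
(c) Assembling these constraints gives the stated polynomial.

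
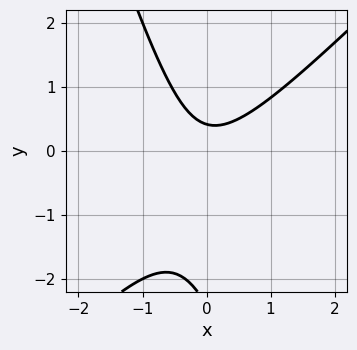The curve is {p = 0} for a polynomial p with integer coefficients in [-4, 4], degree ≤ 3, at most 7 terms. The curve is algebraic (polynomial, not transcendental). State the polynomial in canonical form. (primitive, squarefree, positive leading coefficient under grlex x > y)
The degree is 2 — a generic line meets the curve in up to 2 points.
From the axis intercepts and sections: the curve avoids every integer x-axis point in the box.
Fitting integer coefficients to these (and the overall shape) gives p.

3*x^2 - 2*x*y - y^2 - 2*y + 1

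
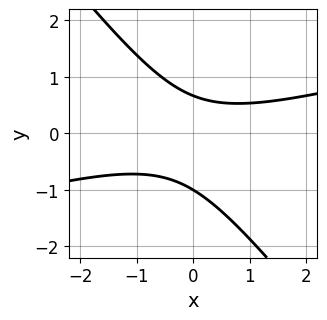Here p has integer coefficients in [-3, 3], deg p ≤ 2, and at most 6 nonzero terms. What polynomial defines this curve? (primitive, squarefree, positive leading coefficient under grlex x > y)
(a) deg p = 2. A generic line meets the curve in up to 2 points.
(b) From the axis intercepts and sections: the curve avoids every integer x-axis point in the box; it meets the y-axis at y = -1 (among the integer gridlines).
(c) Assembling these constraints gives the stated polynomial.

x^2 - 3*x*y - 3*y^2 - y + 2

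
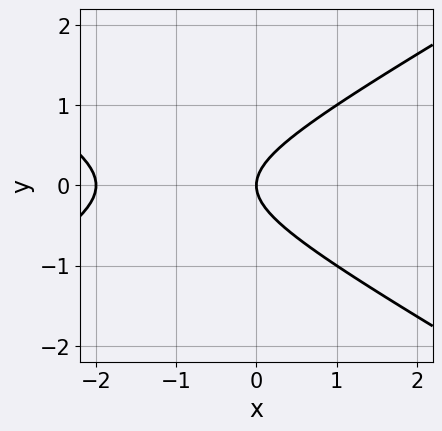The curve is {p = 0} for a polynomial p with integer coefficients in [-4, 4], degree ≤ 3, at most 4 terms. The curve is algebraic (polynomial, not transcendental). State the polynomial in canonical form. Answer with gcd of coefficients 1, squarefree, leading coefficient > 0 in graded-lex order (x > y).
x^2 - 3*y^2 + 2*x

Degree: the shape is more complex than any degree-1 curve, so deg p = 2.
Symmetries: it's symmetric under y → −y, forcing even powers of y.
From the visible intercepts: it crosses the y-axis at the gridline y = 0; among the integer gridlines, it crosses the x-axis at x ∈ {-2, 0}.
Assembling these constraints gives the stated polynomial.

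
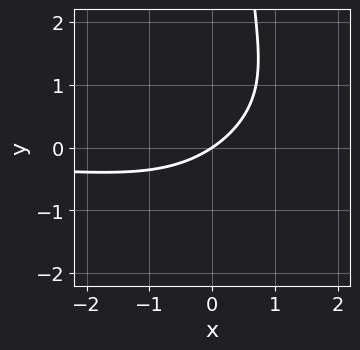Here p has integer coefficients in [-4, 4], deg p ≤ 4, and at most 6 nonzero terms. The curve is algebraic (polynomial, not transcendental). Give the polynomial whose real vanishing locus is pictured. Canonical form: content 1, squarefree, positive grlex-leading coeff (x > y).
x^2*y - x*y^2 - 2*x*y - 2*x + 3*y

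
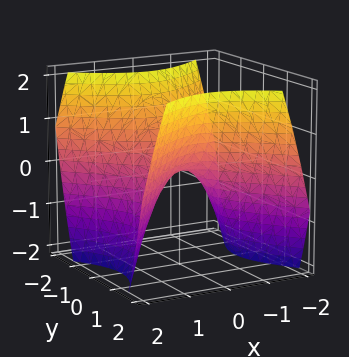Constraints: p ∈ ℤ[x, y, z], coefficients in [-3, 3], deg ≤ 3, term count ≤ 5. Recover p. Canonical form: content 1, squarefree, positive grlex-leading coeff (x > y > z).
x^2 - y^2 + z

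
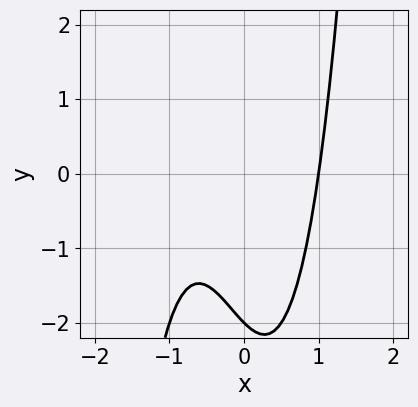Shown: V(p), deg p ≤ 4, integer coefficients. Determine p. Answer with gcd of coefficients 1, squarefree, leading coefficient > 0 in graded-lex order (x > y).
2*x^3 + x^2 - x - y - 2

1. Degree: no degree-2 curve has this shape, so deg p = 3.
2. Observable constraints: one x-axis crossing is at x = 1; one y-axis crossing is at y = -2.
3. Together with the visible shape, these determine p as stated.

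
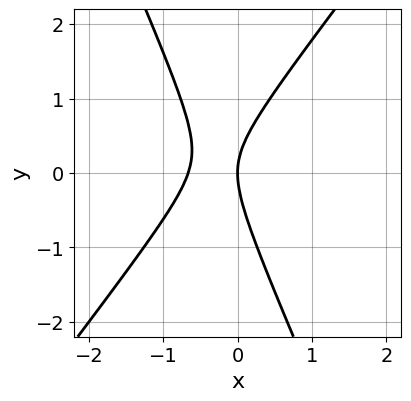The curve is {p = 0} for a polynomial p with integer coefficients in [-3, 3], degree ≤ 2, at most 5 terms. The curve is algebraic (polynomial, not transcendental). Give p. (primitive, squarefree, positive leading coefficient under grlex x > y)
First, degree: the shape is more complex than any degree-1 curve, so deg p = 2.
Next, from the visible intercepts: one x-axis crossing is at x = 0; it meets the y-axis at y = 0 (among the integer gridlines).
Finally, together with the visible shape, these determine p as stated.

3*x^2 - x*y - y^2 + 2*x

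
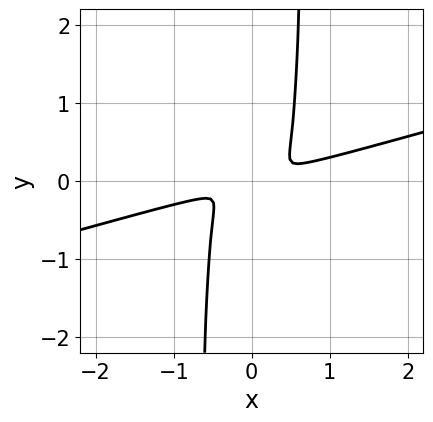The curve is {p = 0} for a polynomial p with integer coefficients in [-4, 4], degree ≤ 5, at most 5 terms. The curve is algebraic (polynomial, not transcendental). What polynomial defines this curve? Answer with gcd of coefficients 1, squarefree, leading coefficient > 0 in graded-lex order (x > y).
x^4 - 3*x^3*y - 2*x^2*y^2 + y^2

(a) The degree is 4 — a generic line meets the curve in up to 4 points.
(b) Putting this together gives p.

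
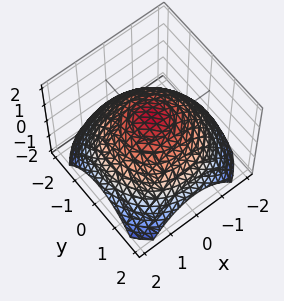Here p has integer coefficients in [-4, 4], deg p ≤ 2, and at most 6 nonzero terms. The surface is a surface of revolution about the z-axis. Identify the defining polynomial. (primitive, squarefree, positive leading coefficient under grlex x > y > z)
Degree: a generic line meets the surface in up to 2 points, so deg p = 2.
Symmetries: rotational symmetry about the z-axis ⇒ p depends on x, y only through x² + y².
From the visible intercepts: it crosses the z-axis at the gridline z = 1; a circular section at z = 0 has radius between 1 and 2.
Matching integer coefficients to the picture gives p.

x^2 + y^2 + 2*z - 2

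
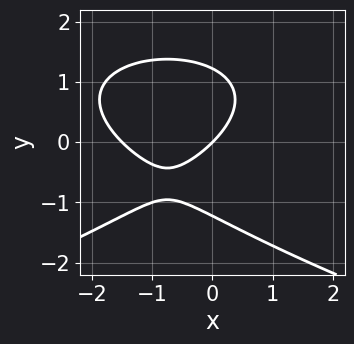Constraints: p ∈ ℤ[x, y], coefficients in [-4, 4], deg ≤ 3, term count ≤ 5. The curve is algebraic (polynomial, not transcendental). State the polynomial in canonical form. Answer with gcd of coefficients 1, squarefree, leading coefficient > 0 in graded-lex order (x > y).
2*y^3 + 2*x^2 + 3*x - 3*y

(a) Degree: the shape is more complex than any degree-2 curve, so deg p = 3.
(b) Observable constraints: one y-axis crossing is at y = 0; one x-axis crossing is at x = 0.
(c) Assembling these constraints gives the stated polynomial.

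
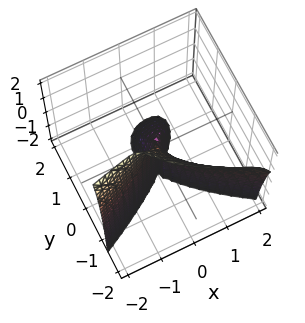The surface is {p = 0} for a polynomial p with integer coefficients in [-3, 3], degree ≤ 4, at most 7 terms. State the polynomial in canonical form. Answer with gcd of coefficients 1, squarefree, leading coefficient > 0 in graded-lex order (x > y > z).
deg p = 3.
Against the integer gridlines: it meets the y-axis at y = 0 (among the integer gridlines); it crosses the x-axis at the gridline x = 0; the visible z-axis segment lies entirely on the surface.
Putting this together gives p.

x^2*z - 3*y^3 - 2*y^2*z - 3*x^2 + 3*x*y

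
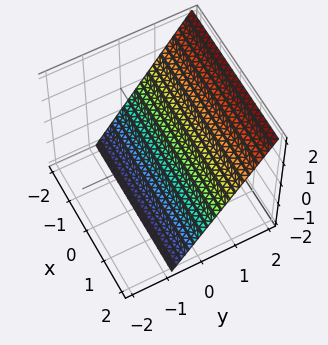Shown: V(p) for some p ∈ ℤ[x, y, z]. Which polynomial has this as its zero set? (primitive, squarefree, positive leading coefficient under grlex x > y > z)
3*y - 2*z - 2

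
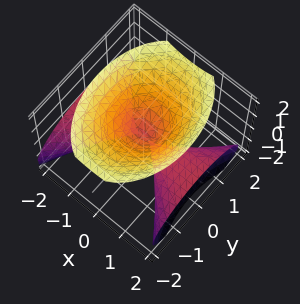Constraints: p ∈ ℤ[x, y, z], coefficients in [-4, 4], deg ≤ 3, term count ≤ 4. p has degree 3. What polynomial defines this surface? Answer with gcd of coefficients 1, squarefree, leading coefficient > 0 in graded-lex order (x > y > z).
(a) The picture has 3 separate pieces. They look like related sheets of one shape, so recover p as a whole.
(b) Degree: the shape is more complex than any degree-2 surface, so deg p = 3.
(c) Observable constraints: one z-axis crossing is at z = 0; it meets the y-axis at y = 0 (among the integer gridlines); the visible x-axis segment lies entirely on the surface.
(d) These observations pin down the coefficients.

3*x^2*z - 2*z^3 + 3*y^2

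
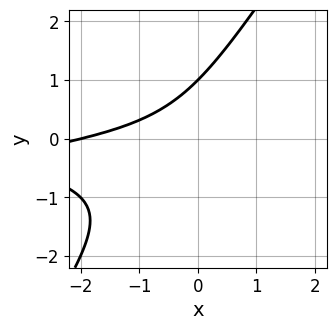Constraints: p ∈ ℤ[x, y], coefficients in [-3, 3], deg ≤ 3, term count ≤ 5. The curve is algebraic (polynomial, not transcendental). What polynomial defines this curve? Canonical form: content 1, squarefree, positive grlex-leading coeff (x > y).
3*x*y^2 - 2*y^3 + 2*x*y + x + 2

1. deg p = 3. The shape is more complex than any degree-2 curve.
2. Checking where it meets the axes: it meets the y-axis at y = 1 (among the integer gridlines); one x-axis crossing is at x = -2.
3. Fitting integer coefficients to these (and the overall shape) gives p.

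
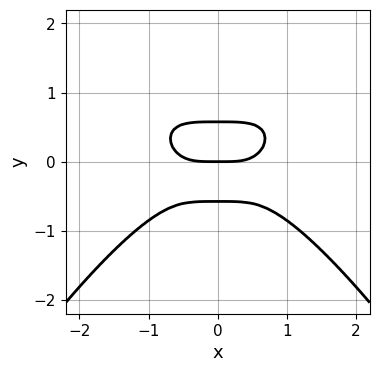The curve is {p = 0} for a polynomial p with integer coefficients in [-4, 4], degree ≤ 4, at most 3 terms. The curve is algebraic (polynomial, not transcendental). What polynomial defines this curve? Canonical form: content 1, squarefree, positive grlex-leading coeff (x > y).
deg p = 4. The shape is more complex than any degree-3 curve.
Symmetries: it's symmetric under x → −x, forcing even powers of x.
From the axis intercepts and sections: one y-axis crossing is at y = 0; one x-axis crossing is at x = 0.
Fitting integer coefficients to these (and the overall shape) gives p.

x^4 + 3*y^3 - y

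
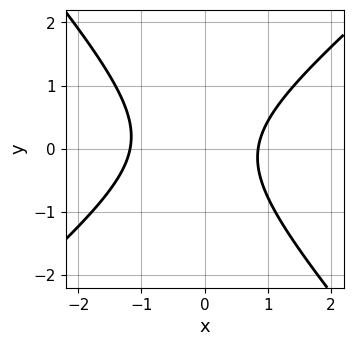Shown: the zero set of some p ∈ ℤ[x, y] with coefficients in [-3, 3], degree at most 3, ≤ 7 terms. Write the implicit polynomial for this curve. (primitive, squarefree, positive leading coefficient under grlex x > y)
3*x^2 - x*y - 3*y^2 + x - 3

deg p = 2. The shape is more complex than any degree-1 curve.
Observable constraints: it misses every integer gridline on the y-axis.
Together with the visible shape, these determine p as stated.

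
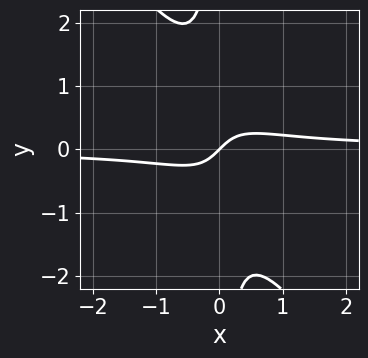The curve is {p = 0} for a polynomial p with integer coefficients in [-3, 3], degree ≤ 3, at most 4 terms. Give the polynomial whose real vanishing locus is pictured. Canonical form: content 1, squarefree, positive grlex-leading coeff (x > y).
3*x^2*y + 2*x*y^2 - x + y

(a) deg p = 3. No degree-2 curve has this shape.
(b) From the visible intercepts: it crosses the y-axis at the gridline y = 0; it crosses the x-axis at the gridline x = 0.
(c) Together with the visible shape, these determine p as stated.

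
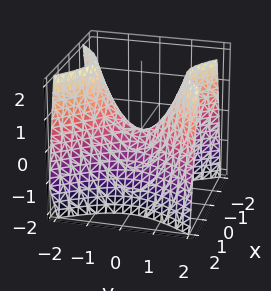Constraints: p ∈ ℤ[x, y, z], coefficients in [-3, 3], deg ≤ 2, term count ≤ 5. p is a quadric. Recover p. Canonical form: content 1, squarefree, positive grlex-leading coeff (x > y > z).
First, degree: a hyperbolic paraboloid; a quadric, so deg p = 2.
Then, symmetries: it's symmetric under y → −y, forcing even powers of y; mirror symmetry x ↦ −x ⇒ only even powers of x.
Then, against the integer gridlines: one x-axis crossing is at x = 0; one y-axis crossing is at y = 0.
Finally, fitting integer coefficients to these (and the overall shape) gives p.

3*x^2 - 2*y^2 + 2*z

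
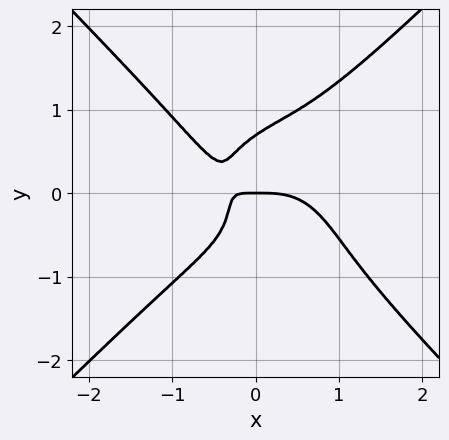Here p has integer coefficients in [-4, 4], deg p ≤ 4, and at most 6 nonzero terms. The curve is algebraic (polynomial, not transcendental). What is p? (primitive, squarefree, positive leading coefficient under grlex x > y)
3*x^4 - 3*y^4 + x^2*y + 3*x*y + y

deg p = 4.
Against the integer gridlines: one x-axis crossing is at x = 0; one y-axis crossing is at y = 0.
Fitting integer coefficients to these (and the overall shape) gives p.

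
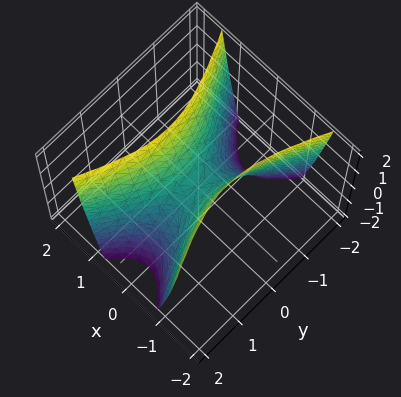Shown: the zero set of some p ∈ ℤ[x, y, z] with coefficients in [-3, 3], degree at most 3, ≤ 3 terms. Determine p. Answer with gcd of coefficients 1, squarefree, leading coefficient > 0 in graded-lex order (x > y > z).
(a) deg p = 2. A saddle surface; a quadric.
(b) Symmetries: the x ↦ −x reflection is a symmetry, so x appears only in even powers; it's symmetric under y → −y, forcing even powers of y.
(c) Observable constraints: it meets the z-axis at z = 0 (among the integer gridlines); it meets the y-axis at y = 0 (among the integer gridlines); it meets the x-axis at x = 0 (among the integer gridlines).
(d) Matching integer coefficients to the picture gives p.

3*x^2 - y^2 - z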